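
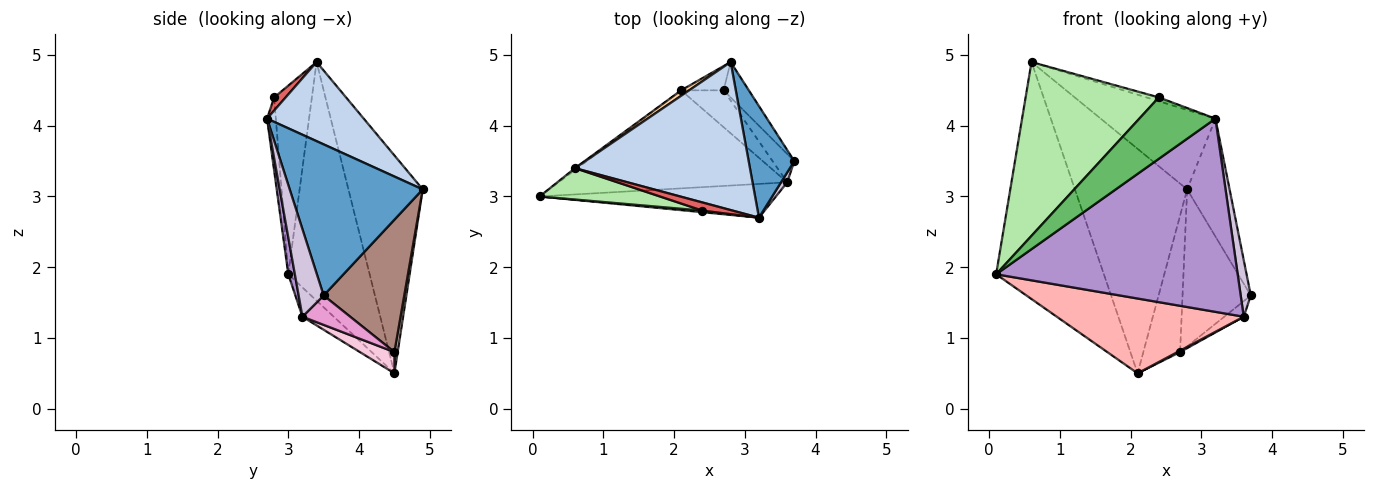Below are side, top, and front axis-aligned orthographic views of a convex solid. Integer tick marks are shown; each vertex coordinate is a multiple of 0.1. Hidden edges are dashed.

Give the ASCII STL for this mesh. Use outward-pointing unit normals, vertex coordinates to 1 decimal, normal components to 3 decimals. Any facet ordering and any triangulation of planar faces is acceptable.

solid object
 facet normal 0.915 0.292 0.277
  outer loop
   vertex 3.2 2.7 4.1
   vertex 3.7 3.5 1.6
   vertex 2.8 4.9 3.1
  endloop
 endfacet
 facet normal 0.370 0.439 0.819
  outer loop
   vertex 0.6 3.4 4.9
   vertex 3.2 2.7 4.1
   vertex 2.8 4.9 3.1
  endloop
 endfacet
 facet normal -0.603 0.798 -0.006
  outer loop
   vertex 2.1 4.5 0.5
   vertex 0.1 3.0 1.9
   vertex 0.6 3.4 4.9
  endloop
 endfacet
 facet normal -0.552 0.834 0.020
  outer loop
   vertex 2.1 4.5 0.5
   vertex 0.6 3.4 4.9
   vertex 2.8 4.9 3.1
  endloop
 endfacet
 facet normal -0.114 -0.993 0.026
  outer loop
   vertex 2.4 2.8 4.4
   vertex 0.1 3.0 1.9
   vertex 3.2 2.7 4.1
  endloop
 endfacet
 facet normal -0.268 -0.948 0.171
  outer loop
   vertex 2.4 2.8 4.4
   vertex 0.6 3.4 4.9
   vertex 0.1 3.0 1.9
  endloop
 endfacet
 facet normal 0.366 0.394 0.843
  outer loop
   vertex 2.4 2.8 4.4
   vertex 3.2 2.7 4.1
   vertex 0.6 3.4 4.9
  endloop
 endfacet
 facet normal -0.101 -0.603 -0.791
  outer loop
   vertex 3.6 3.2 1.3
   vertex 0.1 3.0 1.9
   vertex 2.1 4.5 0.5
  endloop
 endfacet
 facet normal 0.027 -0.985 -0.172
  outer loop
   vertex 3.6 3.2 1.3
   vertex 3.2 2.7 4.1
   vertex 0.1 3.0 1.9
  endloop
 endfacet
 facet normal 0.925 -0.374 0.065
  outer loop
   vertex 3.6 3.2 1.3
   vertex 3.7 3.5 1.6
   vertex 3.2 2.7 4.1
  endloop
 endfacet
 facet normal 0.755 0.640 -0.144
  outer loop
   vertex 2.7 4.5 0.8
   vertex 2.8 4.9 3.1
   vertex 3.7 3.5 1.6
  endloop
 endfacet
 facet normal 0.087 0.981 -0.174
  outer loop
   vertex 2.7 4.5 0.8
   vertex 2.1 4.5 0.5
   vertex 2.8 4.9 3.1
  endloop
 endfacet
 facet normal 0.764 0.311 -0.566
  outer loop
   vertex 2.7 4.5 0.8
   vertex 3.7 3.5 1.6
   vertex 3.6 3.2 1.3
  endloop
 endfacet
 facet normal 0.447 -0.034 -0.894
  outer loop
   vertex 2.7 4.5 0.8
   vertex 3.6 3.2 1.3
   vertex 2.1 4.5 0.5
  endloop
 endfacet
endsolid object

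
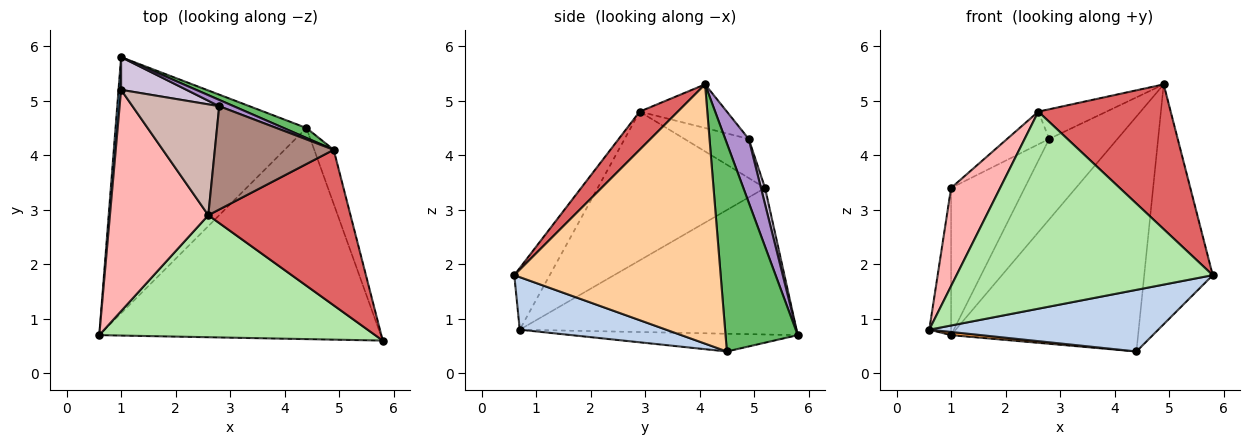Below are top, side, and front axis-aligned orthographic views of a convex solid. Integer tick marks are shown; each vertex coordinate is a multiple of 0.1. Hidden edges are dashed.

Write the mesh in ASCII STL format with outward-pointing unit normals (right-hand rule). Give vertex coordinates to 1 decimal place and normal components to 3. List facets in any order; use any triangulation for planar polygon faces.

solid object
 facet normal -0.997 0.079 0.017
  outer loop
   vertex 1.0 5.2 3.4
   vertex 1.0 5.8 0.7
   vertex 0.6 0.7 0.8
  endloop
 endfacet
 facet normal 0.176 -0.276 -0.945
  outer loop
   vertex 4.4 4.5 0.4
   vertex 5.8 0.6 1.8
   vertex 0.6 0.7 0.8
  endloop
 endfacet
 facet normal -0.093 -0.012 -0.996
  outer loop
   vertex 4.4 4.5 0.4
   vertex 0.6 0.7 0.8
   vertex 1.0 5.8 0.7
  endloop
 endfacet
 facet normal 0.947 0.314 -0.071
  outer loop
   vertex 4.4 4.5 0.4
   vertex 4.9 4.1 5.3
   vertex 5.8 0.6 1.8
  endloop
 endfacet
 facet normal 0.360 0.932 0.039
  outer loop
   vertex 4.4 4.5 0.4
   vertex 1.0 5.8 0.7
   vertex 4.9 4.1 5.3
  endloop
 endfacet
 facet normal -0.117 -0.844 0.523
  outer loop
   vertex 2.6 2.9 4.8
   vertex 0.6 0.7 0.8
   vertex 5.8 0.6 1.8
  endloop
 endfacet
 facet normal 0.193 -0.669 0.718
  outer loop
   vertex 2.6 2.9 4.8
   vertex 5.8 0.6 1.8
   vertex 4.9 4.1 5.3
  endloop
 endfacet
 facet normal -0.810 -0.238 0.536
  outer loop
   vertex 2.6 2.9 4.8
   vertex 1.0 5.2 3.4
   vertex 0.6 0.7 0.8
  endloop
 endfacet
 facet normal 0.324 0.943 0.074
  outer loop
   vertex 2.8 4.9 4.3
   vertex 4.9 4.1 5.3
   vertex 1.0 5.8 0.7
  endloop
 endfacet
 facet normal 0.054 0.975 0.217
  outer loop
   vertex 2.8 4.9 4.3
   vertex 1.0 5.8 0.7
   vertex 1.0 5.2 3.4
  endloop
 endfacet
 facet normal -0.333 0.260 0.907
  outer loop
   vertex 2.8 4.9 4.3
   vertex 2.6 2.9 4.8
   vertex 4.9 4.1 5.3
  endloop
 endfacet
 facet normal -0.397 0.260 0.880
  outer loop
   vertex 2.8 4.9 4.3
   vertex 1.0 5.2 3.4
   vertex 2.6 2.9 4.8
  endloop
 endfacet
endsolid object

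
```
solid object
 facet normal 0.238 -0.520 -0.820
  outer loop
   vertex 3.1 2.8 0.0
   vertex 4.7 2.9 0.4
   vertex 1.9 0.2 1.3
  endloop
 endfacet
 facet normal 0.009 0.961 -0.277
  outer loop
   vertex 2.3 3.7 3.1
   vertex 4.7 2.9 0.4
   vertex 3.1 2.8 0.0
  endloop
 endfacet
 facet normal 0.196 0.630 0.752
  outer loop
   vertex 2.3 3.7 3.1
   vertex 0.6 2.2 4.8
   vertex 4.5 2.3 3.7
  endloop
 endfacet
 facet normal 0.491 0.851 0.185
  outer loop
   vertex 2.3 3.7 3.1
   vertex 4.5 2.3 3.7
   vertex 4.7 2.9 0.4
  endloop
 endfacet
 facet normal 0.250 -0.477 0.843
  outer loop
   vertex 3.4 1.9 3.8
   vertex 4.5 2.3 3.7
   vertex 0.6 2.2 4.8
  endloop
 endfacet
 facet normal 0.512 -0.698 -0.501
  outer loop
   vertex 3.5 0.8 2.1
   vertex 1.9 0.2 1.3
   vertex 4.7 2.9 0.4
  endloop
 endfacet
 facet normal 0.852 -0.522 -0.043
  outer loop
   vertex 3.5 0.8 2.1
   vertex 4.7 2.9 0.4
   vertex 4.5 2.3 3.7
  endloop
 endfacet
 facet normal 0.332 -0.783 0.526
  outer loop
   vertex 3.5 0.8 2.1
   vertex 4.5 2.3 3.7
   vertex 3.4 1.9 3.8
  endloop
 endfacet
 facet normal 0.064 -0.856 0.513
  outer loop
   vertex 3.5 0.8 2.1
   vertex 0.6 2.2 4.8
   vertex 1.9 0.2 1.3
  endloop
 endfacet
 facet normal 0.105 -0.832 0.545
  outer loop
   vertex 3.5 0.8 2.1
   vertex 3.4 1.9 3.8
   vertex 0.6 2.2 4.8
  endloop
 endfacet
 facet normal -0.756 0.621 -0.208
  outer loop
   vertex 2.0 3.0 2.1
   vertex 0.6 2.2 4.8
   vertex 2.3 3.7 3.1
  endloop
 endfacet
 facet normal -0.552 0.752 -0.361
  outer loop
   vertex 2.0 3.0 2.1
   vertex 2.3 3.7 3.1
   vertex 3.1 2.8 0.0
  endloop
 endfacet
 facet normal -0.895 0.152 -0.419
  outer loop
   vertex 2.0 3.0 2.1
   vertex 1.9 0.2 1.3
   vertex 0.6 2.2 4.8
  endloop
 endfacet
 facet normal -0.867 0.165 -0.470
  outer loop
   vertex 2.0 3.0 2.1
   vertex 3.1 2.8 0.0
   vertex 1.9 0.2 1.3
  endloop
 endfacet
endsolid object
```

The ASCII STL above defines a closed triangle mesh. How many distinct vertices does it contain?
9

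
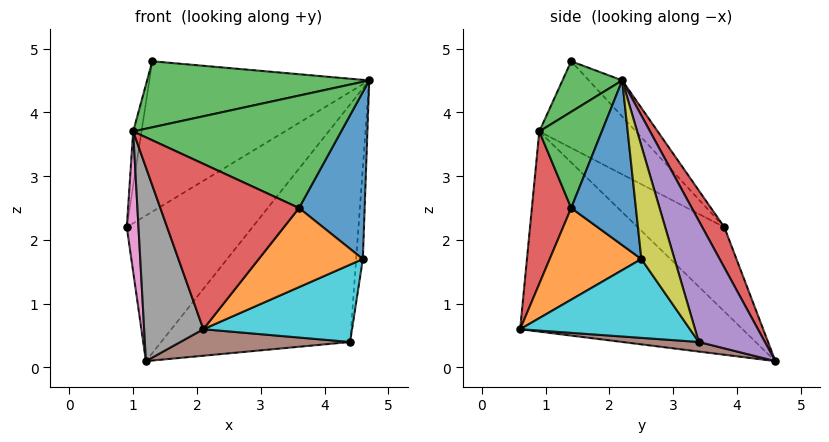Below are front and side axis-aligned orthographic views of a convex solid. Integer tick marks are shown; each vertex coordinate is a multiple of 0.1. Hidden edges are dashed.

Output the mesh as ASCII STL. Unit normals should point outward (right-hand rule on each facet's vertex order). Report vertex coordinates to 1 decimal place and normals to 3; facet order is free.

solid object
 facet normal -0.110 0.722 0.683
  outer loop
   vertex 1.3 1.4 4.8
   vertex 4.7 2.2 4.5
   vertex 0.9 3.8 2.2
  endloop
 endfacet
 facet normal -0.970 0.084 0.227
  outer loop
   vertex 1.0 0.9 3.7
   vertex 1.3 1.4 4.8
   vertex 0.9 3.8 2.2
  endloop
 endfacet
 facet normal 0.244 -0.906 0.345
  outer loop
   vertex 1.0 0.9 3.7
   vertex 4.7 2.2 4.5
   vertex 1.3 1.4 4.8
  endloop
 endfacet
 facet normal 0.160 0.915 0.371
  outer loop
   vertex 1.2 4.6 0.1
   vertex 0.9 3.8 2.2
   vertex 4.7 2.2 4.5
  endloop
 endfacet
 facet normal 0.320 0.915 0.244
  outer loop
   vertex 1.2 4.6 0.1
   vertex 4.7 2.2 4.5
   vertex 4.4 3.4 0.4
  endloop
 endfacet
 facet normal 0.051 -0.113 -0.992
  outer loop
   vertex 1.2 4.6 0.1
   vertex 4.4 3.4 0.4
   vertex 2.1 0.6 0.6
  endloop
 endfacet
 facet normal -0.973 -0.131 -0.189
  outer loop
   vertex 1.2 4.6 0.1
   vertex 1.0 0.9 3.7
   vertex 0.9 3.8 2.2
  endloop
 endfacet
 facet normal -0.921 -0.245 -0.303
  outer loop
   vertex 1.2 4.6 0.1
   vertex 2.1 0.6 0.6
   vertex 1.0 0.9 3.7
  endloop
 endfacet
 facet normal 0.980 0.198 -0.014
  outer loop
   vertex 4.6 2.5 1.7
   vertex 4.4 3.4 0.4
   vertex 4.7 2.2 4.5
  endloop
 endfacet
 facet normal 0.653 -0.572 -0.496
  outer loop
   vertex 4.6 2.5 1.7
   vertex 2.1 0.6 0.6
   vertex 4.4 3.4 0.4
  endloop
 endfacet
 facet normal 0.699 -0.708 -0.101
  outer loop
   vertex 3.6 1.4 2.5
   vertex 4.6 2.5 1.7
   vertex 4.7 2.2 4.5
  endloop
 endfacet
 facet normal 0.647 -0.735 -0.202
  outer loop
   vertex 3.6 1.4 2.5
   vertex 2.1 0.6 0.6
   vertex 4.6 2.5 1.7
  endloop
 endfacet
 facet normal 0.281 -0.934 0.219
  outer loop
   vertex 3.6 1.4 2.5
   vertex 4.7 2.2 4.5
   vertex 1.0 0.9 3.7
  endloop
 endfacet
 facet normal 0.268 -0.945 0.187
  outer loop
   vertex 3.6 1.4 2.5
   vertex 1.0 0.9 3.7
   vertex 2.1 0.6 0.6
  endloop
 endfacet
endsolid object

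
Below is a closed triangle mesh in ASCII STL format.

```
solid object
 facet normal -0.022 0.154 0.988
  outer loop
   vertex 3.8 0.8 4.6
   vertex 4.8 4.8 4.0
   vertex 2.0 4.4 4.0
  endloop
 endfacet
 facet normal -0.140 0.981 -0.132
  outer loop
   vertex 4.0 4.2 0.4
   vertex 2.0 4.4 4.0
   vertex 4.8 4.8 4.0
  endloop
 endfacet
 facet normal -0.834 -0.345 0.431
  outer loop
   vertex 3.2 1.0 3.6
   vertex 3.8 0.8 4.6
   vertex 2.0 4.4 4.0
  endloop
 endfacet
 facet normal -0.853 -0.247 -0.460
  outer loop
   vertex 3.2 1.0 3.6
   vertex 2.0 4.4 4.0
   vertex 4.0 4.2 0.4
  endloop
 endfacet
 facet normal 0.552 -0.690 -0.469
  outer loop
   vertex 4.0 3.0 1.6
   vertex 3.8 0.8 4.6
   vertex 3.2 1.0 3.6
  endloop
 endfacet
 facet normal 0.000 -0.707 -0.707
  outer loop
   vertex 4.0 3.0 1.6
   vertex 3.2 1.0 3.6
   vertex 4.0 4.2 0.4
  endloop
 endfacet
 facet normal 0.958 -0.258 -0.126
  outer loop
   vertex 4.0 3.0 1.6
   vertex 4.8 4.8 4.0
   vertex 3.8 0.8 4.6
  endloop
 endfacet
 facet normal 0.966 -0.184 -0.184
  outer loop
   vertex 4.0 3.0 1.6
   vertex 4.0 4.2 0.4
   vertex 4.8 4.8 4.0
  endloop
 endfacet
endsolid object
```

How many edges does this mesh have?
12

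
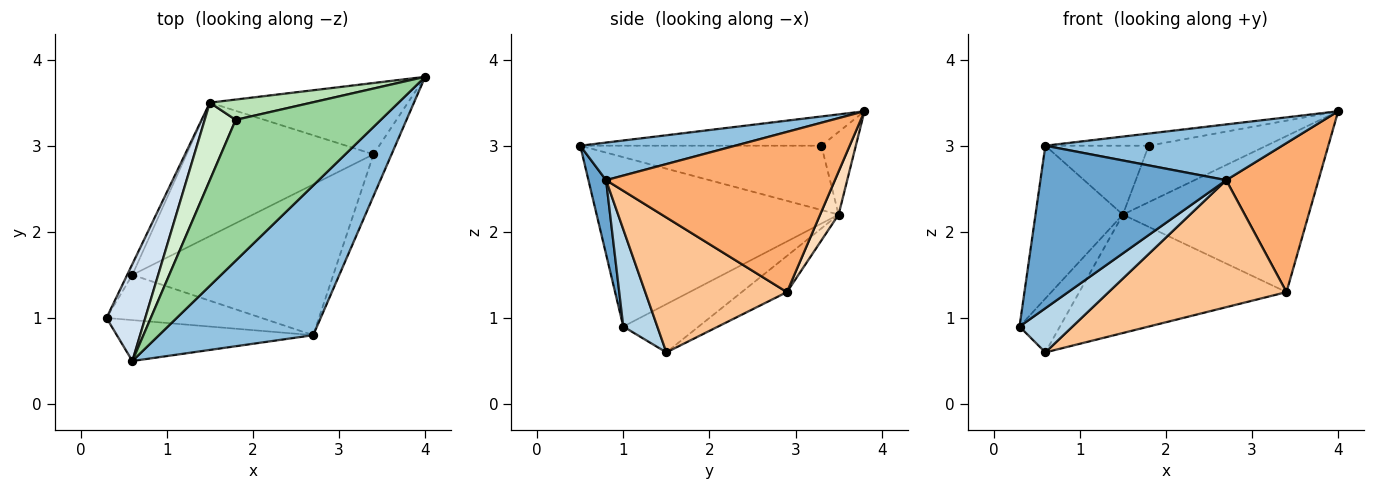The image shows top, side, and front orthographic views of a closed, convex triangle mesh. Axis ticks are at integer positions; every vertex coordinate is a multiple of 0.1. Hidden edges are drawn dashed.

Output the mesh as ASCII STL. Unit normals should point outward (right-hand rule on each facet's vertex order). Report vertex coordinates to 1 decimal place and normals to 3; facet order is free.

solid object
 facet normal 0.092 -0.966 -0.243
  outer loop
   vertex 2.7 0.8 2.6
   vertex 0.6 0.5 3.0
   vertex 0.3 1.0 0.9
  endloop
 endfacet
 facet normal 0.223 -0.340 0.914
  outer loop
   vertex 2.7 0.8 2.6
   vertex 4.0 3.8 3.4
   vertex 0.6 0.5 3.0
  endloop
 endfacet
 facet normal 0.409 -0.637 -0.653
  outer loop
   vertex 2.7 0.8 2.6
   vertex 0.3 1.0 0.9
   vertex 0.6 1.5 0.6
  endloop
 endfacet
 facet normal -0.920 0.332 0.210
  outer loop
   vertex 1.5 3.5 2.2
   vertex 0.3 1.0 0.9
   vertex 0.6 0.5 3.0
  endloop
 endfacet
 facet normal -0.878 0.470 -0.094
  outer loop
   vertex 1.5 3.5 2.2
   vertex 0.6 1.5 0.6
   vertex 0.3 1.0 0.9
  endloop
 endfacet
 facet normal 0.922 -0.372 -0.104
  outer loop
   vertex 3.4 2.9 1.3
   vertex 4.0 3.8 3.4
   vertex 2.7 0.8 2.6
  endloop
 endfacet
 facet normal 0.457 -0.573 -0.680
  outer loop
   vertex 3.4 2.9 1.3
   vertex 2.7 0.8 2.6
   vertex 0.6 1.5 0.6
  endloop
 endfacet
 facet normal 0.090 0.906 -0.414
  outer loop
   vertex 3.4 2.9 1.3
   vertex 1.5 3.5 2.2
   vertex 4.0 3.8 3.4
  endloop
 endfacet
 facet normal -0.143 0.657 -0.740
  outer loop
   vertex 3.4 2.9 1.3
   vertex 0.6 1.5 0.6
   vertex 1.5 3.5 2.2
  endloop
 endfacet
 facet normal -0.197 0.084 0.977
  outer loop
   vertex 1.8 3.3 3.0
   vertex 0.6 0.5 3.0
   vertex 4.0 3.8 3.4
  endloop
 endfacet
 facet normal -0.266 0.907 0.326
  outer loop
   vertex 1.8 3.3 3.0
   vertex 4.0 3.8 3.4
   vertex 1.5 3.5 2.2
  endloop
 endfacet
 facet normal -0.840 0.360 0.405
  outer loop
   vertex 1.8 3.3 3.0
   vertex 1.5 3.5 2.2
   vertex 0.6 0.5 3.0
  endloop
 endfacet
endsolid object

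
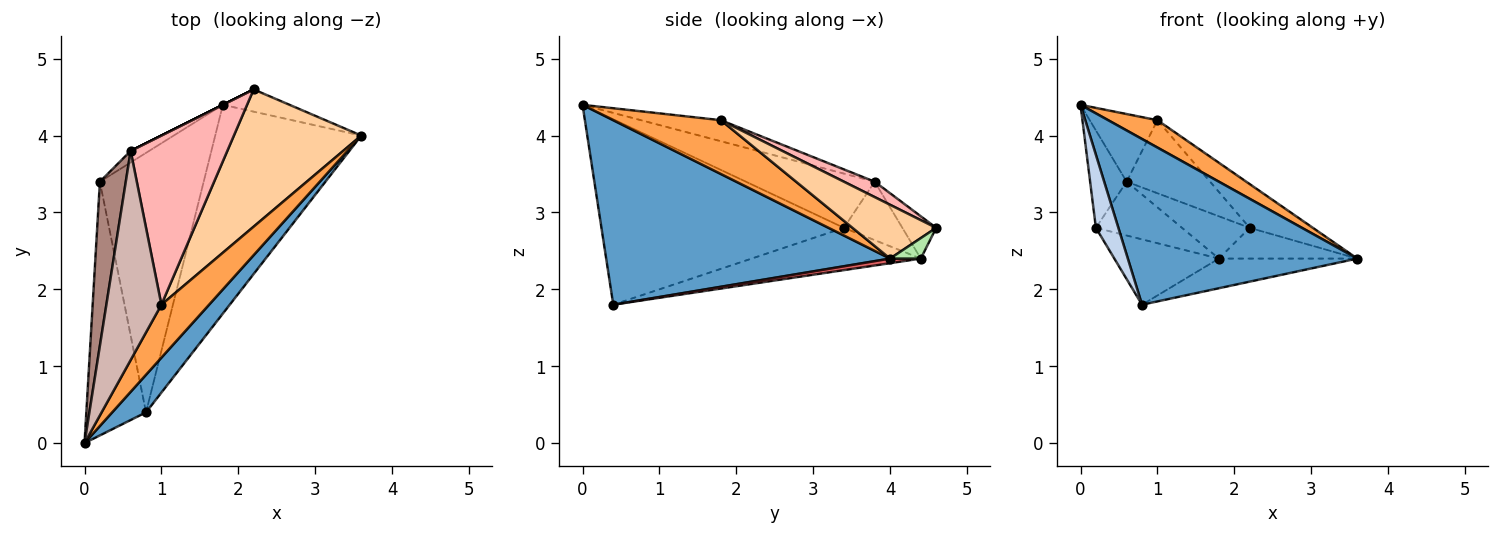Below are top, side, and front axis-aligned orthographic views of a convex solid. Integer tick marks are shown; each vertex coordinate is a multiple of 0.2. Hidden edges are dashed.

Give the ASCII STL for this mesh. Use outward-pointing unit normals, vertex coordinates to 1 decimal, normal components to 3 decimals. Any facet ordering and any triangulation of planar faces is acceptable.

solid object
 facet normal 0.770 -0.622 0.141
  outer loop
   vertex 0.8 0.4 1.8
   vertex 3.6 4.0 2.4
   vertex 0.0 0.0 4.4
  endloop
 endfacet
 facet normal -0.948 -0.088 -0.305
  outer loop
   vertex 0.2 3.4 2.8
   vertex 0.8 0.4 1.8
   vertex 0.0 0.0 4.4
  endloop
 endfacet
 facet normal 0.708 -0.324 0.627
  outer loop
   vertex 1.0 1.8 4.2
   vertex 0.0 0.0 4.4
   vertex 3.6 4.0 2.4
  endloop
 endfacet
 facet normal 0.373 0.282 0.884
  outer loop
   vertex 1.0 1.8 4.2
   vertex 3.6 4.0 2.4
   vertex 2.2 4.6 2.8
  endloop
 endfacet
 facet normal -0.367 0.227 -0.902
  outer loop
   vertex 1.8 4.4 2.4
   vertex 0.8 0.4 1.8
   vertex 0.2 3.4 2.8
  endloop
 endfacet
 facet normal 0.177 0.798 -0.576
  outer loop
   vertex 1.8 4.4 2.4
   vertex 2.2 4.6 2.8
   vertex 3.6 4.0 2.4
  endloop
 endfacet
 facet normal 0.031 0.141 -0.990
  outer loop
   vertex 1.8 4.4 2.4
   vertex 3.6 4.0 2.4
   vertex 0.8 0.4 1.8
  endloop
 endfacet
 facet normal 0.145 0.392 0.908
  outer loop
   vertex 0.6 3.8 3.4
   vertex 1.0 1.8 4.2
   vertex 2.2 4.6 2.8
  endloop
 endfacet
 facet normal -0.447 0.894 0.000
  outer loop
   vertex 0.6 3.8 3.4
   vertex 2.2 4.6 2.8
   vertex 1.8 4.4 2.4
  endloop
 endfacet
 facet normal -0.553 0.815 -0.175
  outer loop
   vertex 0.6 3.8 3.4
   vertex 1.8 4.4 2.4
   vertex 0.2 3.4 2.8
  endloop
 endfacet
 facet normal -0.874 0.248 0.418
  outer loop
   vertex 0.6 3.8 3.4
   vertex 0.2 3.4 2.8
   vertex 0.0 0.0 4.4
  endloop
 endfacet
 facet normal -0.342 0.289 0.894
  outer loop
   vertex 0.6 3.8 3.4
   vertex 0.0 0.0 4.4
   vertex 1.0 1.8 4.2
  endloop
 endfacet
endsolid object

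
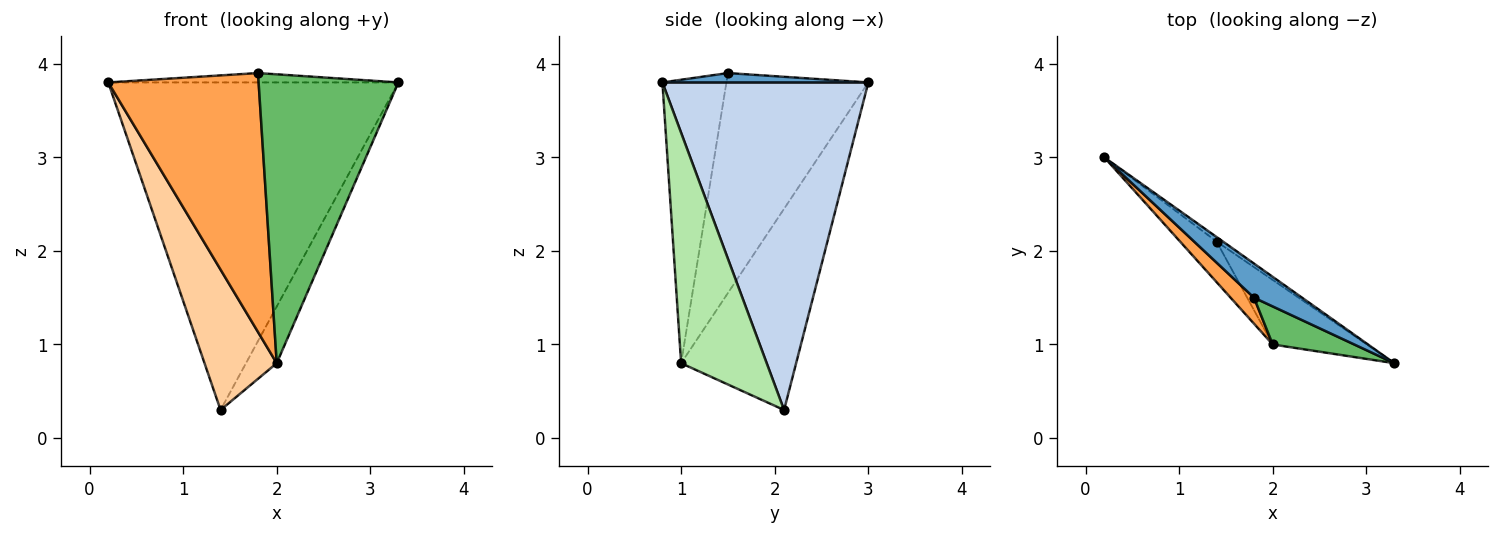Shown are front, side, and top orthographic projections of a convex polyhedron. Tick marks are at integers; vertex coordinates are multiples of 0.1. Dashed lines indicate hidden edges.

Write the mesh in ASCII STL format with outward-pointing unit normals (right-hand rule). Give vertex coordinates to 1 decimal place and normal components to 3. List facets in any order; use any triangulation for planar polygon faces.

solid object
 facet normal 0.185 0.260 0.948
  outer loop
   vertex 1.8 1.5 3.9
   vertex 3.3 0.8 3.8
   vertex 0.2 3.0 3.8
  endloop
 endfacet
 facet normal 0.579 0.815 -0.011
  outer loop
   vertex 1.4 2.1 0.3
   vertex 0.2 3.0 3.8
   vertex 3.3 0.8 3.8
  endloop
 endfacet
 facet normal -0.685 -0.725 0.073
  outer loop
   vertex 2.0 1.0 0.8
   vertex 1.8 1.5 3.9
   vertex 0.2 3.0 3.8
  endloop
 endfacet
 facet normal -0.837 -0.526 -0.152
  outer loop
   vertex 2.0 1.0 0.8
   vertex 0.2 3.0 3.8
   vertex 1.4 2.1 0.3
  endloop
 endfacet
 facet normal -0.413 -0.903 0.119
  outer loop
   vertex 2.0 1.0 0.8
   vertex 3.3 0.8 3.8
   vertex 1.8 1.5 3.9
  endloop
 endfacet
 facet normal 0.878 0.316 -0.359
  outer loop
   vertex 2.0 1.0 0.8
   vertex 1.4 2.1 0.3
   vertex 3.3 0.8 3.8
  endloop
 endfacet
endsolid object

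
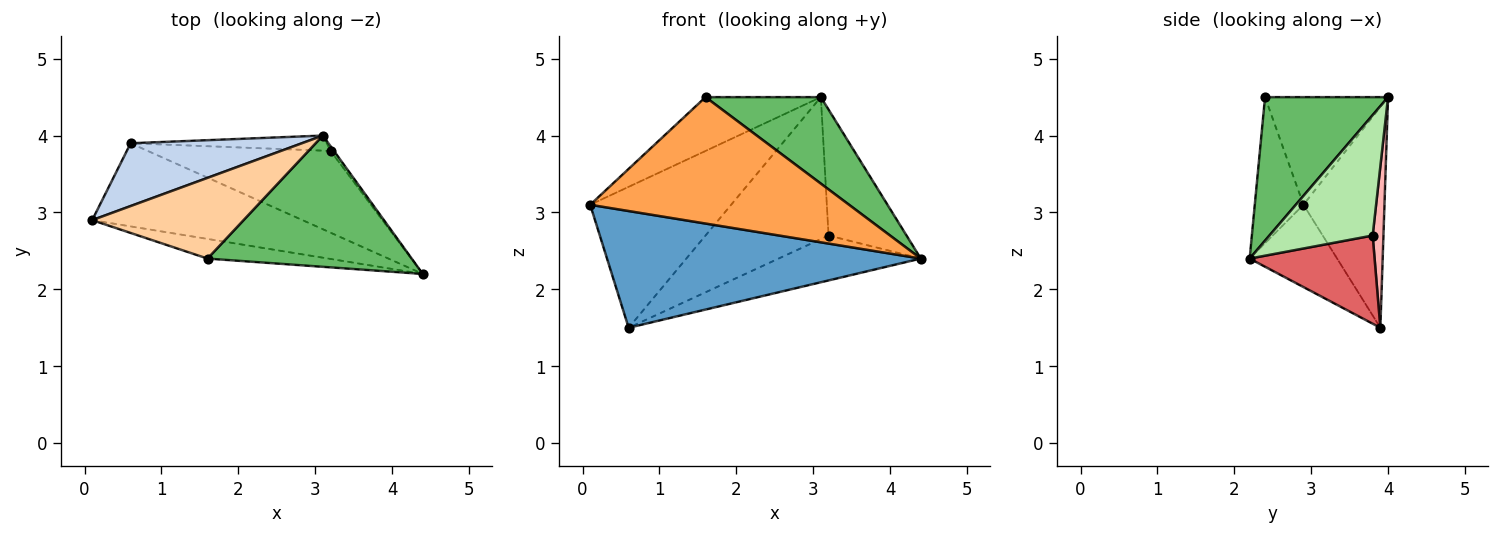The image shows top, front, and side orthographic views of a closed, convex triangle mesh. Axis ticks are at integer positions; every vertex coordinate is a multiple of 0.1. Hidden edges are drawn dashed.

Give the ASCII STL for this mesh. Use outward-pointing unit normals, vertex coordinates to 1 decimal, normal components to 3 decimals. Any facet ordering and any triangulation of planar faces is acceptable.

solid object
 facet normal -0.221 -0.794 -0.566
  outer loop
   vertex 0.6 3.9 1.5
   vertex 4.4 2.2 2.4
   vertex 0.1 2.9 3.1
  endloop
 endfacet
 facet normal -0.465 0.809 0.360
  outer loop
   vertex 0.6 3.9 1.5
   vertex 0.1 2.9 3.1
   vertex 3.1 4.0 4.5
  endloop
 endfacet
 facet normal -0.183 -0.971 -0.151
  outer loop
   vertex 1.6 2.4 4.5
   vertex 0.1 2.9 3.1
   vertex 4.4 2.2 2.4
  endloop
 endfacet
 facet normal -0.509 0.477 0.716
  outer loop
   vertex 1.6 2.4 4.5
   vertex 3.1 4.0 4.5
   vertex 0.1 2.9 3.1
  endloop
 endfacet
 facet normal 0.506 -0.475 0.720
  outer loop
   vertex 1.6 2.4 4.5
   vertex 4.4 2.2 2.4
   vertex 3.1 4.0 4.5
  endloop
 endfacet
 facet normal 0.798 0.603 -0.023
  outer loop
   vertex 3.2 3.8 2.7
   vertex 3.1 4.0 4.5
   vertex 4.4 2.2 2.4
  endloop
 endfacet
 facet normal 0.390 0.444 -0.807
  outer loop
   vertex 3.2 3.8 2.7
   vertex 4.4 2.2 2.4
   vertex 0.6 3.9 1.5
  endloop
 endfacet
 facet normal 0.087 0.991 -0.105
  outer loop
   vertex 3.2 3.8 2.7
   vertex 0.6 3.9 1.5
   vertex 3.1 4.0 4.5
  endloop
 endfacet
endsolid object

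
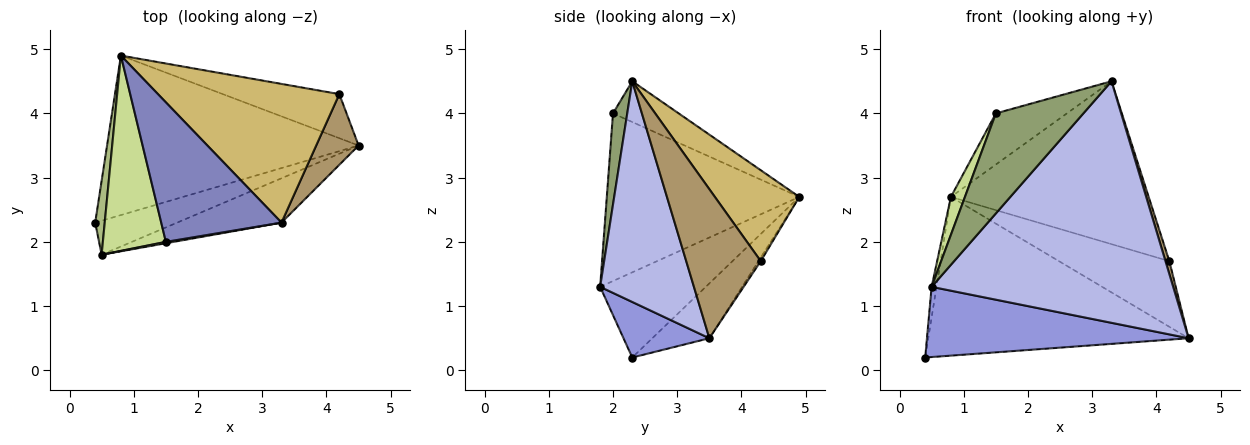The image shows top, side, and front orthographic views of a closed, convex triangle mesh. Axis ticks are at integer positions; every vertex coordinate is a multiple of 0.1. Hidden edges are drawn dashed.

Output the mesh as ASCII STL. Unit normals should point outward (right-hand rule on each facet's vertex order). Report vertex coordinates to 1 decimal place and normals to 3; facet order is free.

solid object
 facet normal -0.153 0.697 -0.701
  outer loop
   vertex 0.8 4.9 2.7
   vertex 4.5 3.5 0.5
   vertex 0.4 2.3 0.2
  endloop
 endfacet
 facet normal -0.303 0.328 0.895
  outer loop
   vertex 1.5 2.0 4.0
   vertex 3.3 2.3 4.5
   vertex 0.8 4.9 2.7
  endloop
 endfacet
 facet normal 0.283 -0.863 -0.418
  outer loop
   vertex 0.5 1.8 1.3
   vertex 0.4 2.3 0.2
   vertex 4.5 3.5 0.5
  endloop
 endfacet
 facet normal 0.357 -0.919 -0.169
  outer loop
   vertex 0.5 1.8 1.3
   vertex 4.5 3.5 0.5
   vertex 3.3 2.3 4.5
  endloop
 endfacet
 facet normal 0.161 -0.987 0.014
  outer loop
   vertex 0.5 1.8 1.3
   vertex 3.3 2.3 4.5
   vertex 1.5 2.0 4.0
  endloop
 endfacet
 facet normal -0.993 0.046 0.111
  outer loop
   vertex 0.5 1.8 1.3
   vertex 0.8 4.9 2.7
   vertex 0.4 2.3 0.2
  endloop
 endfacet
 facet normal -0.934 -0.068 0.351
  outer loop
   vertex 0.5 1.8 1.3
   vertex 1.5 2.0 4.0
   vertex 0.8 4.9 2.7
  endloop
 endfacet
 facet normal -0.018 0.830 -0.558
  outer loop
   vertex 4.2 4.3 1.7
   vertex 4.5 3.5 0.5
   vertex 0.8 4.9 2.7
  endloop
 endfacet
 facet normal 0.961 -0.050 0.273
  outer loop
   vertex 4.2 4.3 1.7
   vertex 3.3 2.3 4.5
   vertex 4.5 3.5 0.5
  endloop
 endfacet
 facet normal 0.309 0.724 0.617
  outer loop
   vertex 4.2 4.3 1.7
   vertex 0.8 4.9 2.7
   vertex 3.3 2.3 4.5
  endloop
 endfacet
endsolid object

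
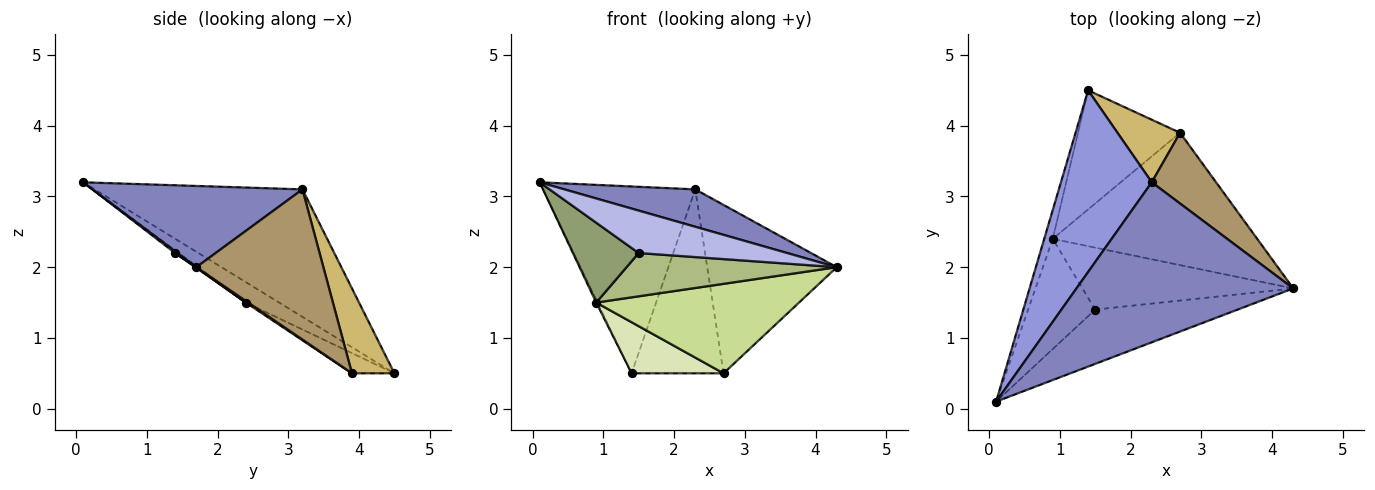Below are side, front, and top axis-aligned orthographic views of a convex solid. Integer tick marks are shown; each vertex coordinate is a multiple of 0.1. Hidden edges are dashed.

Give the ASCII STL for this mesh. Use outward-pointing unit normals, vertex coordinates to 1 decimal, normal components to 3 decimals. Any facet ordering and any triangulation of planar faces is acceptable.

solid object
 facet normal -0.922 0.036 -0.385
  outer loop
   vertex 0.9 2.4 1.5
   vertex 0.1 0.1 3.2
   vertex 1.4 4.5 0.5
  endloop
 endfacet
 facet normal 0.343 -0.214 0.915
  outer loop
   vertex 2.3 3.2 3.1
   vertex 0.1 0.1 3.2
   vertex 4.3 1.7 2.0
  endloop
 endfacet
 facet normal -0.699 0.512 0.498
  outer loop
   vertex 2.3 3.2 3.1
   vertex 1.4 4.5 0.5
   vertex 0.1 0.1 3.2
  endloop
 endfacet
 facet normal 0.010 -0.616 -0.787
  outer loop
   vertex 1.5 1.4 2.2
   vertex 4.3 1.7 2.0
   vertex 0.1 0.1 3.2
  endloop
 endfacet
 facet normal -0.033 -0.587 -0.809
  outer loop
   vertex 1.5 1.4 2.2
   vertex 0.1 0.1 3.2
   vertex 0.9 2.4 1.5
  endloop
 endfacet
 facet normal 0.003 -0.572 -0.820
  outer loop
   vertex 1.5 1.4 2.2
   vertex 0.9 2.4 1.5
   vertex 4.3 1.7 2.0
  endloop
 endfacet
 facet normal 0.007 -0.560 -0.828
  outer loop
   vertex 2.7 3.9 0.5
   vertex 4.3 1.7 2.0
   vertex 0.9 2.4 1.5
  endloop
 endfacet
 facet normal -0.179 -0.388 -0.904
  outer loop
   vertex 2.7 3.9 0.5
   vertex 0.9 2.4 1.5
   vertex 1.4 4.5 0.5
  endloop
 endfacet
 facet normal 0.671 0.684 0.287
  outer loop
   vertex 2.7 3.9 0.5
   vertex 2.3 3.2 3.1
   vertex 4.3 1.7 2.0
  endloop
 endfacet
 facet normal 0.400 0.868 0.295
  outer loop
   vertex 2.7 3.9 0.5
   vertex 1.4 4.5 0.5
   vertex 2.3 3.2 3.1
  endloop
 endfacet
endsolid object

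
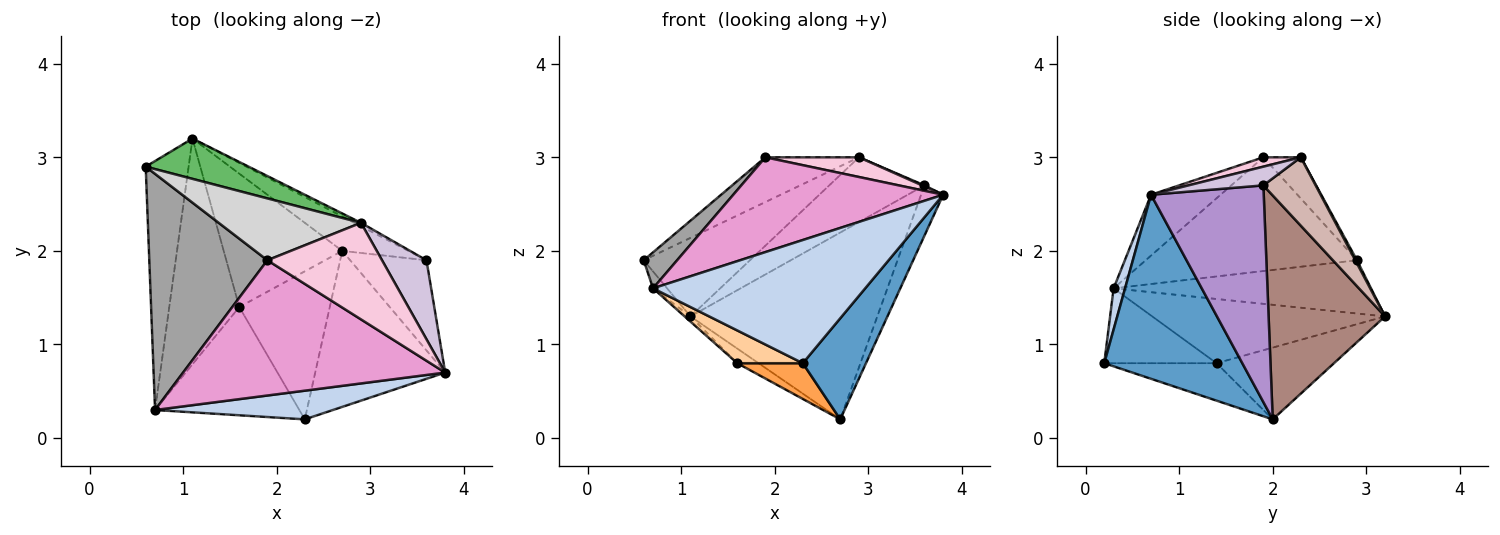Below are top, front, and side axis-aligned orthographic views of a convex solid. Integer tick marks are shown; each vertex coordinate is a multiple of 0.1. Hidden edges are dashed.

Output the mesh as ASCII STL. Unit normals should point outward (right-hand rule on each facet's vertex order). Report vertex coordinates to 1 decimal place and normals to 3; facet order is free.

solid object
 facet normal 0.765 -0.350 -0.540
  outer loop
   vertex 2.7 2.0 0.2
   vertex 3.8 0.7 2.6
   vertex 2.3 0.2 0.8
  endloop
 endfacet
 facet normal 0.052 -0.973 0.226
  outer loop
   vertex 0.7 0.3 1.6
   vertex 2.3 0.2 0.8
   vertex 3.8 0.7 2.6
  endloop
 endfacet
 facet normal -0.373 -0.218 -0.902
  outer loop
   vertex 1.6 1.4 0.8
   vertex 2.7 2.0 0.2
   vertex 2.3 0.2 0.8
  endloop
 endfacet
 facet normal -0.445 -0.259 -0.857
  outer loop
   vertex 1.6 1.4 0.8
   vertex 2.3 0.2 0.8
   vertex 0.7 0.3 1.6
  endloop
 endfacet
 facet normal 0.014 0.890 0.456
  outer loop
   vertex 1.1 3.2 1.3
   vertex 0.6 2.9 1.9
   vertex 2.9 2.3 3.0
  endloop
 endfacet
 facet normal -0.778 0.042 -0.627
  outer loop
   vertex 1.1 3.2 1.3
   vertex 0.7 0.3 1.6
   vertex 0.6 2.9 1.9
  endloop
 endfacet
 facet normal -0.516 0.093 -0.852
  outer loop
   vertex 1.1 3.2 1.3
   vertex 2.7 2.0 0.2
   vertex 1.6 1.4 0.8
  endloop
 endfacet
 facet normal -0.676 0.017 -0.737
  outer loop
   vertex 1.1 3.2 1.3
   vertex 1.6 1.4 0.8
   vertex 0.7 0.3 1.6
  endloop
 endfacet
 facet normal 0.928 0.182 -0.327
  outer loop
   vertex 3.6 1.9 2.7
   vertex 3.8 0.7 2.6
   vertex 2.7 2.0 0.2
  endloop
 endfacet
 facet normal 0.388 -0.012 0.922
  outer loop
   vertex 3.6 1.9 2.7
   vertex 2.9 2.3 3.0
   vertex 3.8 0.7 2.6
  endloop
 endfacet
 facet normal 0.523 0.838 -0.155
  outer loop
   vertex 3.6 1.9 2.7
   vertex 2.7 2.0 0.2
   vertex 1.1 3.2 1.3
  endloop
 endfacet
 facet normal 0.481 0.876 -0.046
  outer loop
   vertex 3.6 1.9 2.7
   vertex 1.1 3.2 1.3
   vertex 2.9 2.3 3.0
  endloop
 endfacet
 facet normal -0.187 -0.564 0.804
  outer loop
   vertex 1.9 1.9 3.0
   vertex 0.7 0.3 1.6
   vertex 3.8 0.7 2.6
  endloop
 endfacet
 facet normal 0.080 -0.199 0.977
  outer loop
   vertex 1.9 1.9 3.0
   vertex 3.8 0.7 2.6
   vertex 2.9 2.3 3.0
  endloop
 endfacet
 facet normal -0.690 -0.109 0.716
  outer loop
   vertex 1.9 1.9 3.0
   vertex 0.6 2.9 1.9
   vertex 0.7 0.3 1.6
  endloop
 endfacet
 facet normal -0.228 0.571 0.789
  outer loop
   vertex 1.9 1.9 3.0
   vertex 2.9 2.3 3.0
   vertex 0.6 2.9 1.9
  endloop
 endfacet
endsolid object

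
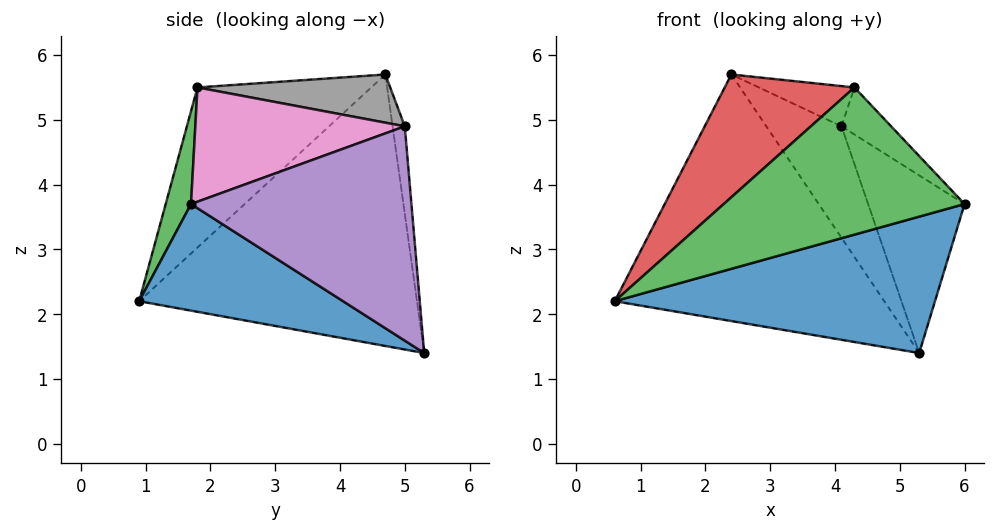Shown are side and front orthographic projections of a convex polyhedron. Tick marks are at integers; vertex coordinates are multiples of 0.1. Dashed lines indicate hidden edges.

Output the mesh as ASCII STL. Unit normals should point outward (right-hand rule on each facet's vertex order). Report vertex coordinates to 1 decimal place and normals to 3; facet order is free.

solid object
 facet normal 0.300 -0.471 -0.829
  outer loop
   vertex 5.3 5.3 1.4
   vertex 6.0 1.7 3.7
   vertex 0.6 0.9 2.2
  endloop
 endfacet
 facet normal -0.669 0.649 -0.361
  outer loop
   vertex 2.4 4.7 5.7
   vertex 5.3 5.3 1.4
   vertex 0.6 0.9 2.2
  endloop
 endfacet
 facet normal 0.103 -0.983 0.152
  outer loop
   vertex 4.3 1.8 5.5
   vertex 0.6 0.9 2.2
   vertex 6.0 1.7 3.7
  endloop
 endfacet
 facet normal -0.549 -0.410 0.728
  outer loop
   vertex 4.3 1.8 5.5
   vertex 2.4 4.7 5.7
   vertex 0.6 0.9 2.2
  endloop
 endfacet
 facet normal 0.865 0.378 0.329
  outer loop
   vertex 4.1 5.0 4.9
   vertex 6.0 1.7 3.7
   vertex 5.3 5.3 1.4
  endloop
 endfacet
 facet normal -0.160 0.987 0.030
  outer loop
   vertex 4.1 5.0 4.9
   vertex 5.3 5.3 1.4
   vertex 2.4 4.7 5.7
  endloop
 endfacet
 facet normal 0.721 0.171 0.671
  outer loop
   vertex 4.1 5.0 4.9
   vertex 4.3 1.8 5.5
   vertex 6.0 1.7 3.7
  endloop
 endfacet
 facet normal 0.390 0.193 0.900
  outer loop
   vertex 4.1 5.0 4.9
   vertex 2.4 4.7 5.7
   vertex 4.3 1.8 5.5
  endloop
 endfacet
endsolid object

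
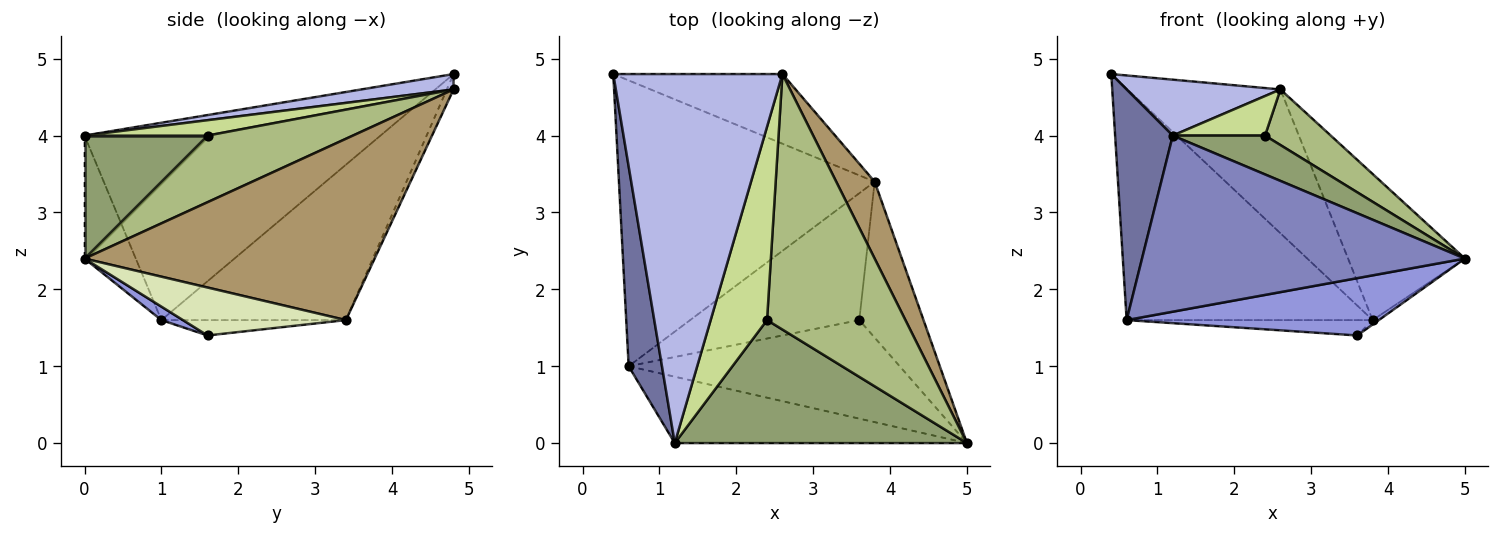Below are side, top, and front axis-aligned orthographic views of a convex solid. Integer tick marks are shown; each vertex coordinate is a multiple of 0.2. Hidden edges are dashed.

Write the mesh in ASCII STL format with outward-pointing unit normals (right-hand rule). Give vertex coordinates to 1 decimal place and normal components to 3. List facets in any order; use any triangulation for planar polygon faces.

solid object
 facet normal -0.968 -0.189 0.163
  outer loop
   vertex 0.6 1.0 1.6
   vertex 1.2 0.0 4.0
   vertex 0.4 4.8 4.8
  endloop
 endfacet
 facet normal -0.147 -0.926 -0.349
  outer loop
   vertex 0.6 1.0 1.6
   vertex 5.0 0.0 2.4
   vertex 1.2 0.0 4.0
  endloop
 endfacet
 facet normal 0.043 -0.502 -0.864
  outer loop
   vertex 0.6 1.0 1.6
   vertex 3.6 1.6 1.4
   vertex 5.0 0.0 2.4
  endloop
 endfacet
 facet normal 0.090 -0.149 0.985
  outer loop
   vertex 2.6 4.8 4.6
   vertex 0.4 4.8 4.8
   vertex 1.2 0.0 4.0
  endloop
 endfacet
 facet normal 0.373 -0.279 0.885
  outer loop
   vertex 2.4 1.6 4.0
   vertex 1.2 0.0 4.0
   vertex 5.0 0.0 2.4
  endloop
 endfacet
 facet normal 0.426 -0.192 0.884
  outer loop
   vertex 2.4 1.6 4.0
   vertex 5.0 0.0 2.4
   vertex 2.6 4.8 4.6
  endloop
 endfacet
 facet normal 0.258 -0.194 0.947
  outer loop
   vertex 2.4 1.6 4.0
   vertex 2.6 4.8 4.6
   vertex 1.2 0.0 4.0
  endloop
 endfacet
 facet normal 0.598 0.023 -0.801
  outer loop
   vertex 3.8 3.4 1.6
   vertex 5.0 0.0 2.4
   vertex 3.6 1.6 1.4
  endloop
 endfacet
 facet normal 0.910 0.367 0.193
  outer loop
   vertex 3.8 3.4 1.6
   vertex 2.6 4.8 4.6
   vertex 5.0 0.0 2.4
  endloop
 endfacet
 facet normal -0.040 0.899 -0.436
  outer loop
   vertex 3.8 3.4 1.6
   vertex 0.4 4.8 4.8
   vertex 2.6 4.8 4.6
  endloop
 endfacet
 facet normal -0.427 0.569 -0.703
  outer loop
   vertex 3.8 3.4 1.6
   vertex 0.6 1.0 1.6
   vertex 0.4 4.8 4.8
  endloop
 endfacet
 facet normal -0.090 0.120 -0.989
  outer loop
   vertex 3.8 3.4 1.6
   vertex 3.6 1.6 1.4
   vertex 0.6 1.0 1.6
  endloop
 endfacet
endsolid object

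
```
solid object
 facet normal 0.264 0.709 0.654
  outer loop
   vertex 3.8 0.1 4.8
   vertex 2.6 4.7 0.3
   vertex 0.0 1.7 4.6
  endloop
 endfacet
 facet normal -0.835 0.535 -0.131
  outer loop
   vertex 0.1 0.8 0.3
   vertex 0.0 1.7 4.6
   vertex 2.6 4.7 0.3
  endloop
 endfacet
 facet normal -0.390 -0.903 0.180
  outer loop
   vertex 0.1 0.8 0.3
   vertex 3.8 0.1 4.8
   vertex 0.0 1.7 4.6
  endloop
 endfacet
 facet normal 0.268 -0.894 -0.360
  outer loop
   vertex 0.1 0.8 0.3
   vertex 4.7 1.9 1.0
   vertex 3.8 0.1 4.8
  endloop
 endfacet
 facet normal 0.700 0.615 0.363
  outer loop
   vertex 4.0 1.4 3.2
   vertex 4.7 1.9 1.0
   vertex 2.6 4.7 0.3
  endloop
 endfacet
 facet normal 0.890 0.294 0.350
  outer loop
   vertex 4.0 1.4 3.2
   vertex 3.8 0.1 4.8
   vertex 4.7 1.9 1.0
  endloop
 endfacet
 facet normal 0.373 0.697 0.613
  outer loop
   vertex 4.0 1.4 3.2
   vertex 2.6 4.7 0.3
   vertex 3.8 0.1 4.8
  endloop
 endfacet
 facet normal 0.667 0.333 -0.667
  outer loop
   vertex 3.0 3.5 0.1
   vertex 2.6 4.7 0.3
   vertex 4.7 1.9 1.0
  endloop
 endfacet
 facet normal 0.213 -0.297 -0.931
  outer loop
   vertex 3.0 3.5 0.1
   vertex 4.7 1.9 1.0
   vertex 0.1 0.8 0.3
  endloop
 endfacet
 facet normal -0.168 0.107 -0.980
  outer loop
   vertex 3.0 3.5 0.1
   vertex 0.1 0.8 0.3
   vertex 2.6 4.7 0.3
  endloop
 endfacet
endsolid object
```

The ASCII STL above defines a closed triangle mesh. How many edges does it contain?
15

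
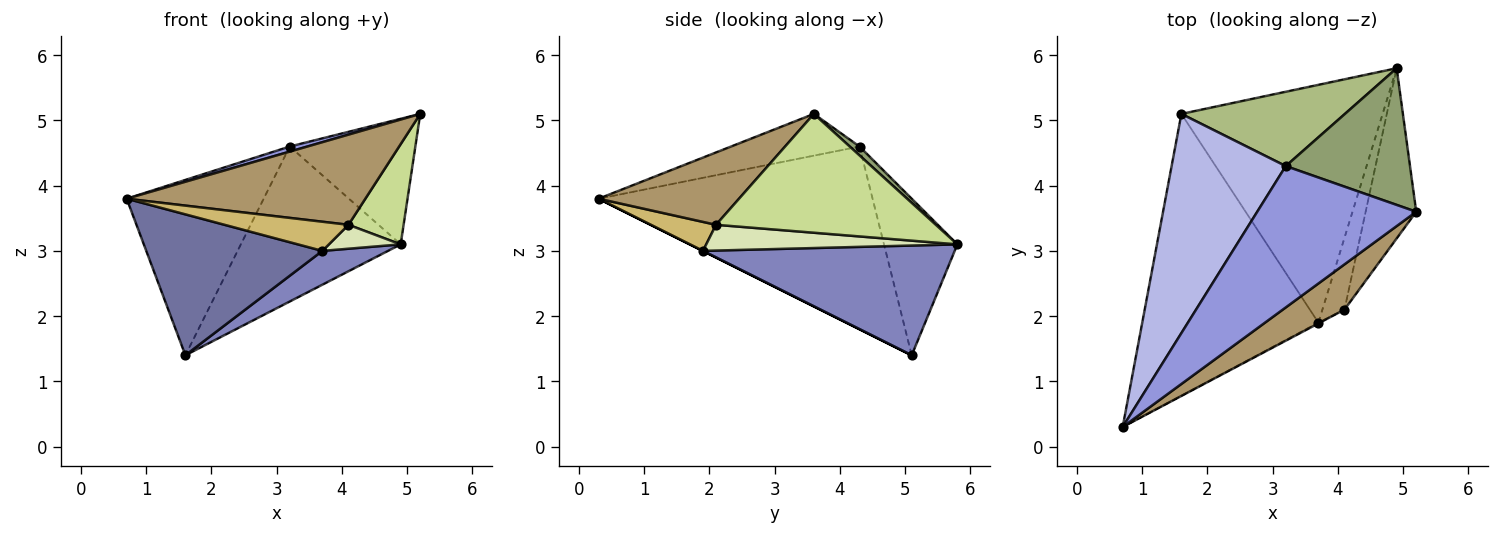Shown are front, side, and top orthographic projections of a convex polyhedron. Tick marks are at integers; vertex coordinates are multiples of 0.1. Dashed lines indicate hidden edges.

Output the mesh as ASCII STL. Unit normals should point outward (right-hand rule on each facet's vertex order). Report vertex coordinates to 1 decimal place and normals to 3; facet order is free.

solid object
 facet normal 0.000 -0.447 -0.894
  outer loop
   vertex 3.7 1.9 3.0
   vertex 0.7 0.3 3.8
   vertex 1.6 5.1 1.4
  endloop
 endfacet
 facet normal 0.475 -0.124 -0.871
  outer loop
   vertex 3.7 1.9 3.0
   vertex 1.6 5.1 1.4
   vertex 4.9 5.8 3.1
  endloop
 endfacet
 facet normal -0.254 -0.035 0.967
  outer loop
   vertex 3.2 4.3 4.6
   vertex 0.7 0.3 3.8
   vertex 5.2 3.6 5.1
  endloop
 endfacet
 facet normal -0.781 0.390 0.488
  outer loop
   vertex 3.2 4.3 4.6
   vertex 1.6 5.1 1.4
   vertex 0.7 0.3 3.8
  endloop
 endfacet
 facet normal 0.053 0.676 0.735
  outer loop
   vertex 3.2 4.3 4.6
   vertex 5.2 3.6 5.1
   vertex 4.9 5.8 3.1
  endloop
 endfacet
 facet normal -0.383 0.833 0.400
  outer loop
   vertex 3.2 4.3 4.6
   vertex 4.9 5.8 3.1
   vertex 1.6 5.1 1.4
  endloop
 endfacet
 facet normal 0.897 -0.225 -0.382
  outer loop
   vertex 4.1 2.1 3.4
   vertex 4.9 5.8 3.1
   vertex 5.2 3.6 5.1
  endloop
 endfacet
 facet normal 0.742 -0.212 -0.636
  outer loop
   vertex 4.1 2.1 3.4
   vertex 3.7 1.9 3.0
   vertex 4.9 5.8 3.1
  endloop
 endfacet
 facet normal 0.466 -0.791 0.397
  outer loop
   vertex 4.1 2.1 3.4
   vertex 5.2 3.6 5.1
   vertex 0.7 0.3 3.8
  endloop
 endfacet
 facet normal 0.466 -0.885 -0.023
  outer loop
   vertex 4.1 2.1 3.4
   vertex 0.7 0.3 3.8
   vertex 3.7 1.9 3.0
  endloop
 endfacet
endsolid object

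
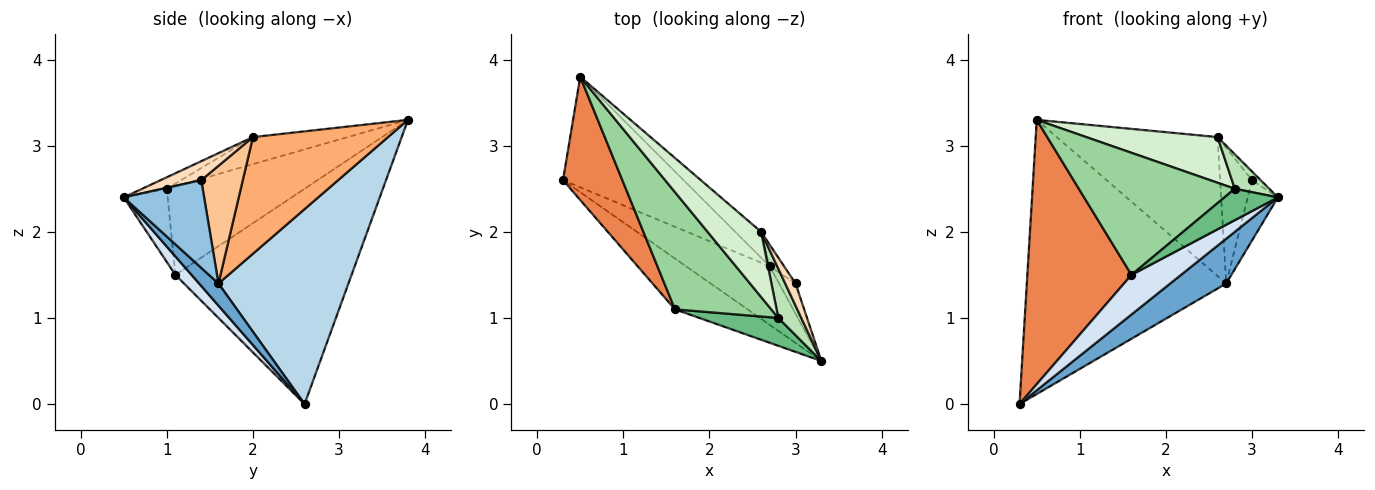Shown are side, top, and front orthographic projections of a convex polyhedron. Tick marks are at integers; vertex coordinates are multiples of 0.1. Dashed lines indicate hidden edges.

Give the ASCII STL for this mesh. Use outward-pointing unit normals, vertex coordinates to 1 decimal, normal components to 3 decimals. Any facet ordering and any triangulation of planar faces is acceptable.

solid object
 facet normal 0.206 -0.594 -0.777
  outer loop
   vertex 2.7 1.6 1.4
   vertex 3.3 0.5 2.4
   vertex 0.3 2.6 0.0
  endloop
 endfacet
 facet normal 0.922 0.346 -0.173
  outer loop
   vertex 2.7 1.6 1.4
   vertex 3.0 1.4 2.6
   vertex 3.3 0.5 2.4
  endloop
 endfacet
 facet normal 0.517 0.794 -0.320
  outer loop
   vertex 2.7 1.6 1.4
   vertex 0.3 2.6 0.0
   vertex 0.5 3.8 3.3
  endloop
 endfacet
 facet normal 0.197 -0.603 -0.773
  outer loop
   vertex 1.6 1.1 1.5
   vertex 0.3 2.6 0.0
   vertex 3.3 0.5 2.4
  endloop
 endfacet
 facet normal -0.838 -0.495 0.231
  outer loop
   vertex 1.6 1.1 1.5
   vertex 0.5 3.8 3.3
   vertex 0.3 2.6 0.0
  endloop
 endfacet
 facet normal 0.637 0.758 -0.141
  outer loop
   vertex 2.6 2.0 3.1
   vertex 2.7 1.6 1.4
   vertex 0.5 3.8 3.3
  endloop
 endfacet
 facet normal 0.789 0.606 -0.096
  outer loop
   vertex 2.6 2.0 3.1
   vertex 3.0 1.4 2.6
   vertex 2.7 1.6 1.4
  endloop
 endfacet
 facet normal 0.863 0.183 0.471
  outer loop
   vertex 2.6 2.0 3.1
   vertex 3.3 0.5 2.4
   vertex 3.0 1.4 2.6
  endloop
 endfacet
 facet normal -0.524 -0.637 0.565
  outer loop
   vertex 2.8 1.0 2.5
   vertex 1.6 1.1 1.5
   vertex 3.3 0.5 2.4
  endloop
 endfacet
 facet normal -0.537 -0.608 0.584
  outer loop
   vertex 2.8 1.0 2.5
   vertex 0.5 3.8 3.3
   vertex 1.6 1.1 1.5
  endloop
 endfacet
 facet normal -0.379 -0.531 0.758
  outer loop
   vertex 2.8 1.0 2.5
   vertex 3.3 0.5 2.4
   vertex 2.6 2.0 3.1
  endloop
 endfacet
 facet normal -0.383 -0.530 0.756
  outer loop
   vertex 2.8 1.0 2.5
   vertex 2.6 2.0 3.1
   vertex 0.5 3.8 3.3
  endloop
 endfacet
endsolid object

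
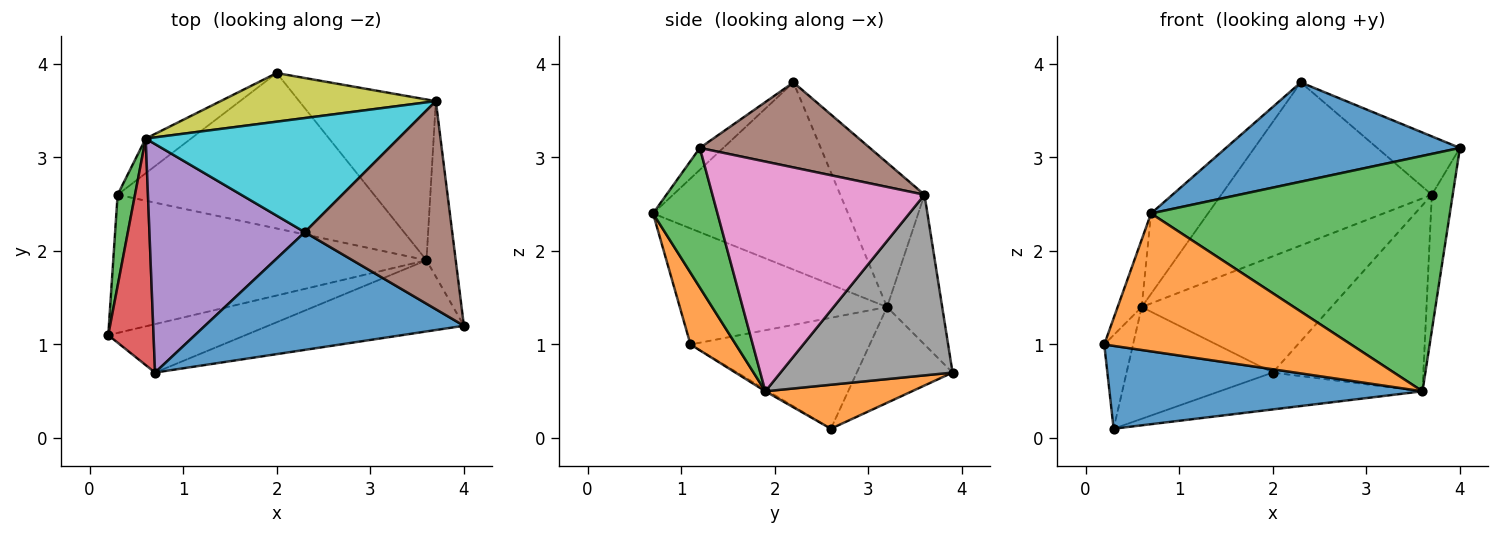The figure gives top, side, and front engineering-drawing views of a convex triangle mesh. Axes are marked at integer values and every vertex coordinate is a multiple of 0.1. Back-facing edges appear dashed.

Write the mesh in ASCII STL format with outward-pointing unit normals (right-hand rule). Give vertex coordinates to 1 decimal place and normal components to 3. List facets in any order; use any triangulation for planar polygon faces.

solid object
 facet normal -0.064 -0.643 0.763
  outer loop
   vertex 0.7 0.7 2.4
   vertex 4.0 1.2 3.1
   vertex 2.3 2.2 3.8
  endloop
 endfacet
 facet normal 0.171 -0.930 -0.327
  outer loop
   vertex 0.7 0.7 2.4
   vertex 0.2 1.1 1.0
   vertex 3.6 1.9 0.5
  endloop
 endfacet
 facet normal 0.202 -0.937 -0.283
  outer loop
   vertex 0.7 0.7 2.4
   vertex 3.6 1.9 0.5
   vertex 4.0 1.2 3.1
  endloop
 endfacet
 facet normal -0.926 0.108 0.361
  outer loop
   vertex 0.6 3.2 1.4
   vertex 0.2 1.1 1.0
   vertex 0.7 0.7 2.4
  endloop
 endfacet
 facet normal -0.751 0.219 0.623
  outer loop
   vertex 0.6 3.2 1.4
   vertex 0.7 0.7 2.4
   vertex 2.3 2.2 3.8
  endloop
 endfacet
 facet normal 0.485 0.236 0.842
  outer loop
   vertex 3.7 3.6 2.6
   vertex 2.3 2.2 3.8
   vertex 4.0 1.2 3.1
  endloop
 endfacet
 facet normal 0.987 0.097 -0.126
  outer loop
   vertex 3.7 3.6 2.6
   vertex 4.0 1.2 3.1
   vertex 3.6 1.9 0.5
  endloop
 endfacet
 facet normal 0.654 0.573 -0.495
  outer loop
   vertex 3.7 3.6 2.6
   vertex 3.6 1.9 0.5
   vertex 2.0 3.9 0.7
  endloop
 endfacet
 facet normal -0.259 0.891 0.373
  outer loop
   vertex 3.7 3.6 2.6
   vertex 2.0 3.9 0.7
   vertex 0.6 3.2 1.4
  endloop
 endfacet
 facet normal -0.311 0.778 0.545
  outer loop
   vertex 3.7 3.6 2.6
   vertex 0.6 3.2 1.4
   vertex 2.3 2.2 3.8
  endloop
 endfacet
 facet normal -0.005 -0.514 -0.858
  outer loop
   vertex 0.3 2.6 0.1
   vertex 3.6 1.9 0.5
   vertex 0.2 1.1 1.0
  endloop
 endfacet
 facet normal 0.165 0.228 -0.960
  outer loop
   vertex 0.3 2.6 0.1
   vertex 2.0 3.9 0.7
   vertex 3.6 1.9 0.5
  endloop
 endfacet
 facet normal -0.976 0.157 0.153
  outer loop
   vertex 0.3 2.6 0.1
   vertex 0.2 1.1 1.0
   vertex 0.6 3.2 1.4
  endloop
 endfacet
 facet normal -0.530 0.810 -0.251
  outer loop
   vertex 0.3 2.6 0.1
   vertex 0.6 3.2 1.4
   vertex 2.0 3.9 0.7
  endloop
 endfacet
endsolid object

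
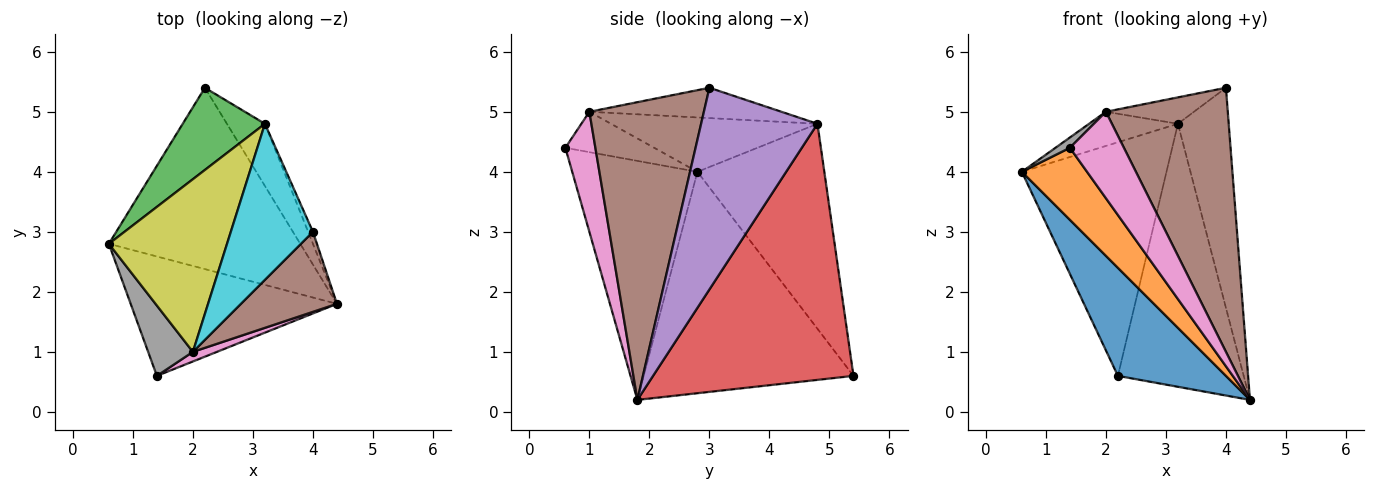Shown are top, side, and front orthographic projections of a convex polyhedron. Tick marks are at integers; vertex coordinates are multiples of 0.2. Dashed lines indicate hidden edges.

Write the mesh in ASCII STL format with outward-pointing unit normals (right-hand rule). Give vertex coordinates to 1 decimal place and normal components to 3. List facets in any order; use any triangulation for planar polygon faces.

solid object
 facet normal -0.705 -0.363 -0.609
  outer loop
   vertex 2.2 5.4 0.6
   vertex 4.4 1.8 0.2
   vertex 0.6 2.8 4.0
  endloop
 endfacet
 facet normal -0.704 -0.367 -0.608
  outer loop
   vertex 1.4 0.6 4.4
   vertex 0.6 2.8 4.0
   vertex 4.4 1.8 0.2
  endloop
 endfacet
 facet normal -0.638 0.727 0.256
  outer loop
   vertex 3.2 4.8 4.8
   vertex 2.2 5.4 0.6
   vertex 0.6 2.8 4.0
  endloop
 endfacet
 facet normal 0.840 0.527 -0.125
  outer loop
   vertex 3.2 4.8 4.8
   vertex 4.4 1.8 0.2
   vertex 2.2 5.4 0.6
  endloop
 endfacet
 facet normal 0.916 0.400 -0.022
  outer loop
   vertex 3.2 4.8 4.8
   vertex 4.0 3.0 5.4
   vertex 4.4 1.8 0.2
  endloop
 endfacet
 facet normal 0.669 -0.712 0.216
  outer loop
   vertex 2.0 1.0 5.0
   vertex 4.4 1.8 0.2
   vertex 4.0 3.0 5.4
  endloop
 endfacet
 facet normal 0.483 -0.870 0.097
  outer loop
   vertex 2.0 1.0 5.0
   vertex 1.4 0.6 4.4
   vertex 4.4 1.8 0.2
  endloop
 endfacet
 facet normal -0.666 -0.108 0.738
  outer loop
   vertex 2.0 1.0 5.0
   vertex 0.6 2.8 4.0
   vertex 1.4 0.6 4.4
  endloop
 endfacet
 facet normal -0.411 0.177 0.894
  outer loop
   vertex 2.0 1.0 5.0
   vertex 3.2 4.8 4.8
   vertex 0.6 2.8 4.0
  endloop
 endfacet
 facet normal -0.342 0.157 0.926
  outer loop
   vertex 2.0 1.0 5.0
   vertex 4.0 3.0 5.4
   vertex 3.2 4.8 4.8
  endloop
 endfacet
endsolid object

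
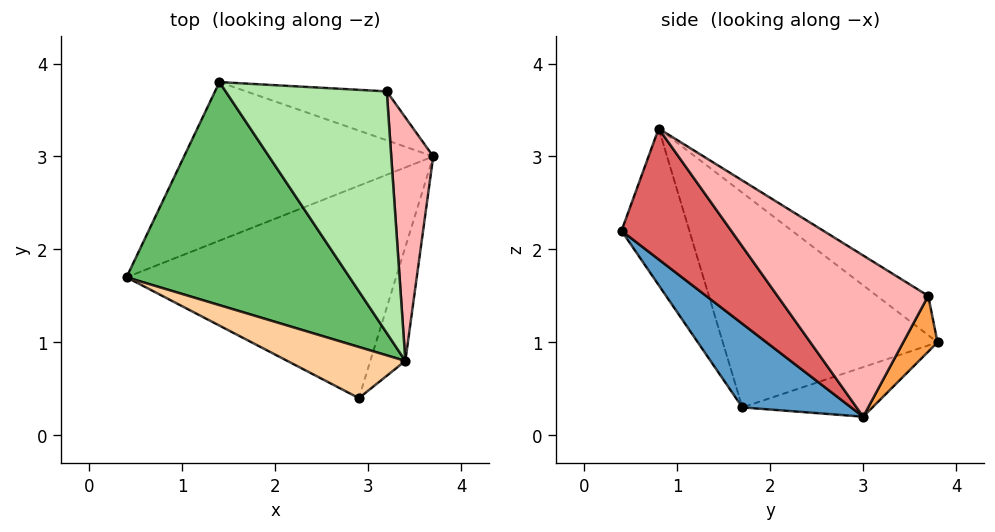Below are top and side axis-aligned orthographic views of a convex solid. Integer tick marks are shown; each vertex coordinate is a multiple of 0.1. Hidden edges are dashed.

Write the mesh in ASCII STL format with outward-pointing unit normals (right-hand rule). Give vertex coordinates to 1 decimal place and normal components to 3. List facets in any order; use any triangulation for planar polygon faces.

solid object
 facet normal 0.229 -0.637 -0.736
  outer loop
   vertex 2.9 0.4 2.2
   vertex 0.4 1.7 0.3
   vertex 3.7 3.0 0.2
  endloop
 endfacet
 facet normal -0.180 0.387 -0.904
  outer loop
   vertex 1.4 3.8 1.0
   vertex 3.7 3.0 0.2
   vertex 0.4 1.7 0.3
  endloop
 endfacet
 facet normal 0.166 0.893 -0.417
  outer loop
   vertex 3.2 3.7 1.5
   vertex 3.7 3.0 0.2
   vertex 1.4 3.8 1.0
  endloop
 endfacet
 facet normal -0.668 -0.549 0.503
  outer loop
   vertex 3.4 0.8 3.3
   vertex 0.4 1.7 0.3
   vertex 2.9 0.4 2.2
  endloop
 endfacet
 facet normal -0.691 0.090 0.718
  outer loop
   vertex 3.4 0.8 3.3
   vertex 1.4 3.8 1.0
   vertex 0.4 1.7 0.3
  endloop
 endfacet
 facet normal -0.205 0.506 0.838
  outer loop
   vertex 3.4 0.8 3.3
   vertex 3.2 3.7 1.5
   vertex 1.4 3.8 1.0
  endloop
 endfacet
 facet normal 0.865 -0.444 -0.232
  outer loop
   vertex 3.4 0.8 3.3
   vertex 2.9 0.4 2.2
   vertex 3.7 3.0 0.2
  endloop
 endfacet
 facet normal 0.944 0.218 0.246
  outer loop
   vertex 3.4 0.8 3.3
   vertex 3.7 3.0 0.2
   vertex 3.2 3.7 1.5
  endloop
 endfacet
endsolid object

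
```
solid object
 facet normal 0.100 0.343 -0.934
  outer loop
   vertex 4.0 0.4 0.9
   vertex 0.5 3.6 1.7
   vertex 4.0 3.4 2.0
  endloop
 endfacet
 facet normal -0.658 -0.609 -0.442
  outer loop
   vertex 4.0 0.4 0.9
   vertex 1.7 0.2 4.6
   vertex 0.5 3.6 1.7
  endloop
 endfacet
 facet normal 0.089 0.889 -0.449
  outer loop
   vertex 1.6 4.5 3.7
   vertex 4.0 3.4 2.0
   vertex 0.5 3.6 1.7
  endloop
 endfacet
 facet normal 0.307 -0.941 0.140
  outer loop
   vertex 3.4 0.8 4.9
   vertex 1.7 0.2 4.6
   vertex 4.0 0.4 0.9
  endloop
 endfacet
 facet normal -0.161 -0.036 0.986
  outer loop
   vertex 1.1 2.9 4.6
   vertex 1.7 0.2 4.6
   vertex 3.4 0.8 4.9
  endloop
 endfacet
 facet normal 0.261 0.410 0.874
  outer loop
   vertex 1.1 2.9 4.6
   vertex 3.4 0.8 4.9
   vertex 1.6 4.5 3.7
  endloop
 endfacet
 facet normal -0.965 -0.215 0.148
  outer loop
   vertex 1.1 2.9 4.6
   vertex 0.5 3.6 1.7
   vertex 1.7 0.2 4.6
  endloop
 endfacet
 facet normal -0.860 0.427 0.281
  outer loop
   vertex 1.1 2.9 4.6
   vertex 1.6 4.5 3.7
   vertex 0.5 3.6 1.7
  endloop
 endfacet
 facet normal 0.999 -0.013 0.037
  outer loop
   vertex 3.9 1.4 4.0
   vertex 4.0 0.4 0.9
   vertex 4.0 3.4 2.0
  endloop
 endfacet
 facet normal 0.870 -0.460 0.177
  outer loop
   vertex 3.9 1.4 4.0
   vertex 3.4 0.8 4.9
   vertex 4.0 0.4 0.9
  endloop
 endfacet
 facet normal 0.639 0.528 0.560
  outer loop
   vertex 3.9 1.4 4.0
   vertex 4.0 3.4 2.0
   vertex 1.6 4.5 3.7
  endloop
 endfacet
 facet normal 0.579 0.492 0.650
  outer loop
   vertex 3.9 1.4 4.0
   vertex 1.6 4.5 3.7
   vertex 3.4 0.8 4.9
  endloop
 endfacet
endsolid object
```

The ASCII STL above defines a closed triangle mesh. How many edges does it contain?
18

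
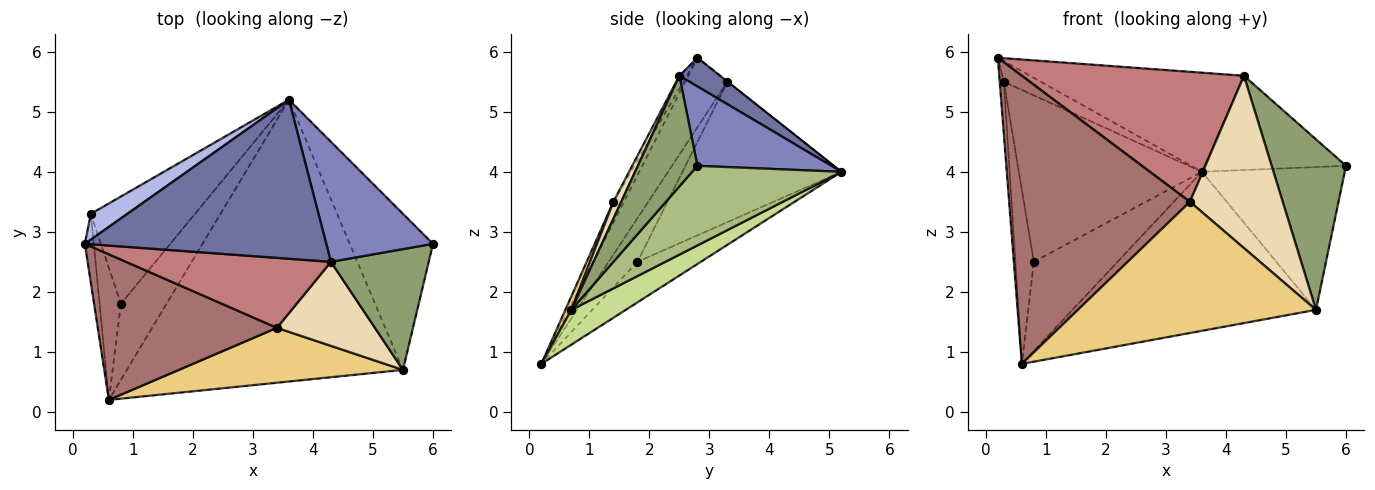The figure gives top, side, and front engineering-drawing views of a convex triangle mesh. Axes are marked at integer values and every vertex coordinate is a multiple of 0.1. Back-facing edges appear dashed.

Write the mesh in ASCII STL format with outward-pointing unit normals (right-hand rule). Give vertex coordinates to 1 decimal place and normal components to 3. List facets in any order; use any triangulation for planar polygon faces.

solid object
 facet normal 0.100 0.526 0.844
  outer loop
   vertex 4.3 2.5 5.6
   vertex 3.6 5.2 4.0
   vertex 0.2 2.8 5.9
  endloop
 endfacet
 facet normal 0.505 0.533 0.679
  outer loop
   vertex 4.3 2.5 5.6
   vertex 6.0 2.8 4.1
   vertex 3.6 5.2 4.0
  endloop
 endfacet
 facet normal -0.987 0.096 -0.127
  outer loop
   vertex 0.3 3.3 5.5
   vertex 0.6 0.2 0.8
   vertex 0.2 2.8 5.9
  endloop
 endfacet
 facet normal -0.005 0.625 0.780
  outer loop
   vertex 0.3 3.3 5.5
   vertex 0.2 2.8 5.9
   vertex 3.6 5.2 4.0
  endloop
 endfacet
 facet normal 0.547 -0.683 0.484
  outer loop
   vertex 5.5 0.7 1.7
   vertex 6.0 2.8 4.1
   vertex 4.3 2.5 5.6
  endloop
 endfacet
 facet normal 0.577 0.552 -0.603
  outer loop
   vertex 5.5 0.7 1.7
   vertex 3.6 5.2 4.0
   vertex 6.0 2.8 4.1
  endloop
 endfacet
 facet normal 0.109 0.489 -0.866
  outer loop
   vertex 5.5 0.7 1.7
   vertex 0.6 0.2 0.8
   vertex 3.6 5.2 4.0
  endloop
 endfacet
 facet normal -0.500 0.659 -0.562
  outer loop
   vertex 0.8 1.8 2.5
   vertex 3.6 5.2 4.0
   vertex 0.6 0.2 0.8
  endloop
 endfacet
 facet normal -0.777 0.501 -0.380
  outer loop
   vertex 0.8 1.8 2.5
   vertex 0.6 0.2 0.8
   vertex 0.3 3.3 5.5
  endloop
 endfacet
 facet normal -0.590 0.679 -0.438
  outer loop
   vertex 0.8 1.8 2.5
   vertex 0.3 3.3 5.5
   vertex 3.6 5.2 4.0
  endloop
 endfacet
 facet normal 0.023 -0.922 0.386
  outer loop
   vertex 3.4 1.4 3.5
   vertex 0.6 0.2 0.8
   vertex 5.5 0.7 1.7
  endloop
 endfacet
 facet normal 0.076 -0.896 0.437
  outer loop
   vertex 3.4 1.4 3.5
   vertex 5.5 0.7 1.7
   vertex 4.3 2.5 5.6
  endloop
 endfacet
 facet normal -0.052 -0.891 0.450
  outer loop
   vertex 3.4 1.4 3.5
   vertex 0.2 2.8 5.9
   vertex 0.6 0.2 0.8
  endloop
 endfacet
 facet normal -0.030 -0.880 0.474
  outer loop
   vertex 3.4 1.4 3.5
   vertex 4.3 2.5 5.6
   vertex 0.2 2.8 5.9
  endloop
 endfacet
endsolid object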